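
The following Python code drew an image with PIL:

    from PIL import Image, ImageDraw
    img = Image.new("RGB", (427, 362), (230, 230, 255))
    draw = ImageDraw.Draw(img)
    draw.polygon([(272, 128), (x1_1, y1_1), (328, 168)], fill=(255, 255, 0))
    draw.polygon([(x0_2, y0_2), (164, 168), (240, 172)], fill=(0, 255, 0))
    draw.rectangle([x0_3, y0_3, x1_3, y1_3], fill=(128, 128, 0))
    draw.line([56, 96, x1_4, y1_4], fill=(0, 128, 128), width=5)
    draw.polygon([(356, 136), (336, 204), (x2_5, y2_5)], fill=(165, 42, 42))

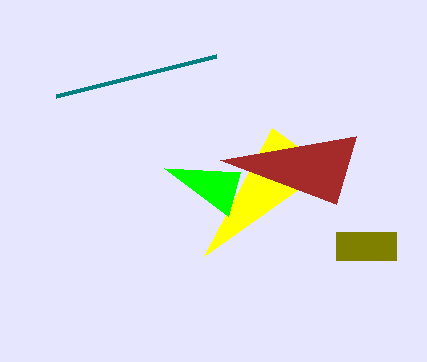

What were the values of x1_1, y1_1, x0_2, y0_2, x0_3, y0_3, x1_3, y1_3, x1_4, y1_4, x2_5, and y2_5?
x1_1 = 204; y1_1 = 256; x0_2 = 228; y0_2 = 216; x0_3 = 336; y0_3 = 232; x1_3 = 396; y1_3 = 260; x1_4 = 216; y1_4 = 56; x2_5 = 220; y2_5 = 160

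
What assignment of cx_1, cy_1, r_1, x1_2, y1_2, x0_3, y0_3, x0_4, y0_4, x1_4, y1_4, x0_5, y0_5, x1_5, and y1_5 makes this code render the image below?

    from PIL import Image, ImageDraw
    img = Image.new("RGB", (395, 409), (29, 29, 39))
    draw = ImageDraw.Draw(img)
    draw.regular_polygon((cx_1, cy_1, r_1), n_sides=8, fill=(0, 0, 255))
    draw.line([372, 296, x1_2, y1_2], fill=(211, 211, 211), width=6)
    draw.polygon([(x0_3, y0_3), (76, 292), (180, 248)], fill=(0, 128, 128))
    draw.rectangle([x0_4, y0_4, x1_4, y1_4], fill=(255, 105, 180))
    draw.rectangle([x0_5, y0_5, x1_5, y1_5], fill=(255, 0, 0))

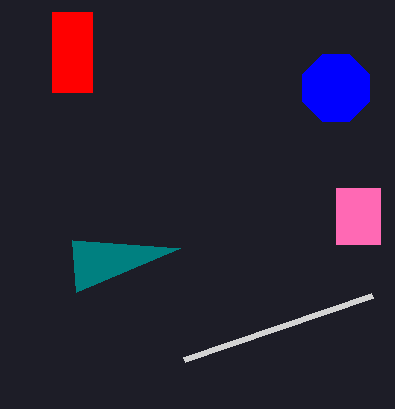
cx_1 = 336; cy_1 = 88; r_1 = 36; x1_2 = 184; y1_2 = 360; x0_3 = 72; y0_3 = 240; x0_4 = 336; y0_4 = 188; x1_4 = 380; y1_4 = 244; x0_5 = 52; y0_5 = 12; x1_5 = 92; y1_5 = 92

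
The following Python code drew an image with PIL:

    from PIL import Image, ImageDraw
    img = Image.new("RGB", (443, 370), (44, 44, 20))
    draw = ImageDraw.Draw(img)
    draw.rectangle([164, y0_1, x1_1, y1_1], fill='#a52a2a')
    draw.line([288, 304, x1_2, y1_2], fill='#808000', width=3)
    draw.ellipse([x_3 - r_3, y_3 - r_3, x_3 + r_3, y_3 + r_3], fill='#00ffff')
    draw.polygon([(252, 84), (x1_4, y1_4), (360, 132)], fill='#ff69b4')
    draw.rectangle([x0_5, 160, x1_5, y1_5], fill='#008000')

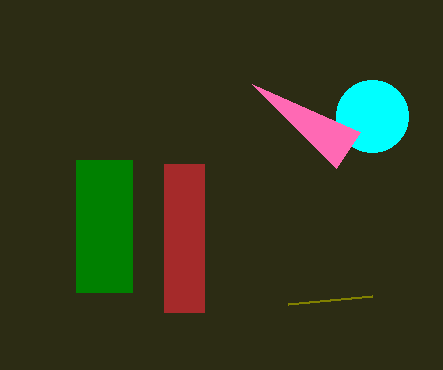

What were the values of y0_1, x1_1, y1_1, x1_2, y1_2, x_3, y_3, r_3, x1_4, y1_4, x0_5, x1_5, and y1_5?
y0_1 = 164; x1_1 = 204; y1_1 = 312; x1_2 = 372; y1_2 = 296; x_3 = 372; y_3 = 116; r_3 = 36; x1_4 = 336; y1_4 = 168; x0_5 = 76; x1_5 = 132; y1_5 = 292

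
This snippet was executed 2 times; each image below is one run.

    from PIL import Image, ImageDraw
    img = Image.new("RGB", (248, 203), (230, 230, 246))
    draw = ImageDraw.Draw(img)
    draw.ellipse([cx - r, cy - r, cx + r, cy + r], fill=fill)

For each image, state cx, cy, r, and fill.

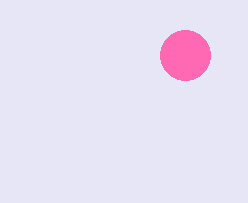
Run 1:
cx = 185; cy = 55; r = 25; fill = 'hotpink'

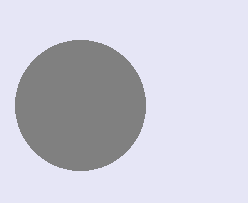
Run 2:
cx = 80
cy = 105
r = 65
fill = 'gray'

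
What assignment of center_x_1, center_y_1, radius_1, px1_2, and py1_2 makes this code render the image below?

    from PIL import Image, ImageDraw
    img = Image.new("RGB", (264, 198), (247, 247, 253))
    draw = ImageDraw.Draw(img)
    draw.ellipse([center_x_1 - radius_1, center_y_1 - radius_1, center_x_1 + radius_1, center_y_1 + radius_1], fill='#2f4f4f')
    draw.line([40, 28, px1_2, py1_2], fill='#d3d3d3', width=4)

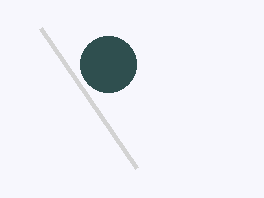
center_x_1 = 108
center_y_1 = 64
radius_1 = 28
px1_2 = 136
py1_2 = 168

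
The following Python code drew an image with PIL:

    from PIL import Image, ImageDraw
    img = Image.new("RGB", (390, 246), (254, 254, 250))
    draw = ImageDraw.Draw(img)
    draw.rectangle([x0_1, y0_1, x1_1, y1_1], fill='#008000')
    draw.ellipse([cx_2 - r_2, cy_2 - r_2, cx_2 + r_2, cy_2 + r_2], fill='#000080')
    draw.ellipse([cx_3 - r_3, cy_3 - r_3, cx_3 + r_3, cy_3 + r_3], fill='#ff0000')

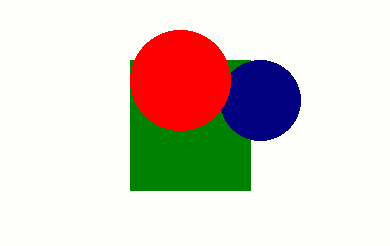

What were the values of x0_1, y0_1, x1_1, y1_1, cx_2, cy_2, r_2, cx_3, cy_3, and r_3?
x0_1 = 130; y0_1 = 60; x1_1 = 250; y1_1 = 190; cx_2 = 260; cy_2 = 100; r_2 = 40; cx_3 = 180; cy_3 = 80; r_3 = 50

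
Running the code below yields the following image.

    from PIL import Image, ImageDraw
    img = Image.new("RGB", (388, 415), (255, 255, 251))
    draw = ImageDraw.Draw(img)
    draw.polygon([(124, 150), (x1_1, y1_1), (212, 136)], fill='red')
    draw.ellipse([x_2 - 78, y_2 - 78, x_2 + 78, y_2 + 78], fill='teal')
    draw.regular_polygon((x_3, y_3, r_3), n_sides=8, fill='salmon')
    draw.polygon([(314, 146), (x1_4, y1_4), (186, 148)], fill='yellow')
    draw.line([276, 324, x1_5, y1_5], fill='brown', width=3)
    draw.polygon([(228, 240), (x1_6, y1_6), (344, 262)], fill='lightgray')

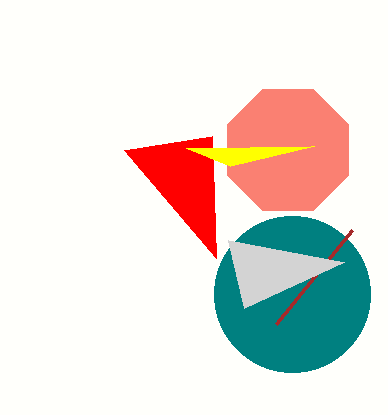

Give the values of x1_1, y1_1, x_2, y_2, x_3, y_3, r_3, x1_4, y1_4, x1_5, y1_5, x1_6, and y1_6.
x1_1 = 216; y1_1 = 258; x_2 = 292; y_2 = 294; x_3 = 288; y_3 = 150; r_3 = 66; x1_4 = 230; y1_4 = 166; x1_5 = 352; y1_5 = 230; x1_6 = 244; y1_6 = 308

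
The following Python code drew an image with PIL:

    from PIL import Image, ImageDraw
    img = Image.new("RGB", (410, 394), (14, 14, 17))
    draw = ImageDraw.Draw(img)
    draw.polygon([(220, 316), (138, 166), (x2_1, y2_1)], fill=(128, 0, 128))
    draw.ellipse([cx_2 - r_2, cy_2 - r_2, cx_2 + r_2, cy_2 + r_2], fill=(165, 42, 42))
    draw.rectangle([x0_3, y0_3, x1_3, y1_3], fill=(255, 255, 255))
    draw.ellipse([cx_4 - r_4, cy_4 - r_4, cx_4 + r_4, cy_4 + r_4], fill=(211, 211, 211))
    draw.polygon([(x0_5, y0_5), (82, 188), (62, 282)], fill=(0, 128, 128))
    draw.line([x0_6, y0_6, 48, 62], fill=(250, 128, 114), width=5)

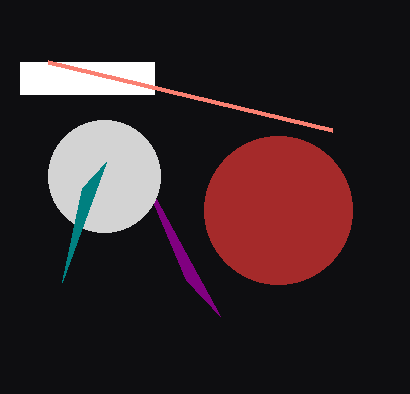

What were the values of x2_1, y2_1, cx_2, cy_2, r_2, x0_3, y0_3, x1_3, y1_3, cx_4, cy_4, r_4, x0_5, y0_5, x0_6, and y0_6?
x2_1 = 186
y2_1 = 280
cx_2 = 278
cy_2 = 210
r_2 = 74
x0_3 = 20
y0_3 = 62
x1_3 = 154
y1_3 = 94
cx_4 = 104
cy_4 = 176
r_4 = 56
x0_5 = 106
y0_5 = 162
x0_6 = 332
y0_6 = 130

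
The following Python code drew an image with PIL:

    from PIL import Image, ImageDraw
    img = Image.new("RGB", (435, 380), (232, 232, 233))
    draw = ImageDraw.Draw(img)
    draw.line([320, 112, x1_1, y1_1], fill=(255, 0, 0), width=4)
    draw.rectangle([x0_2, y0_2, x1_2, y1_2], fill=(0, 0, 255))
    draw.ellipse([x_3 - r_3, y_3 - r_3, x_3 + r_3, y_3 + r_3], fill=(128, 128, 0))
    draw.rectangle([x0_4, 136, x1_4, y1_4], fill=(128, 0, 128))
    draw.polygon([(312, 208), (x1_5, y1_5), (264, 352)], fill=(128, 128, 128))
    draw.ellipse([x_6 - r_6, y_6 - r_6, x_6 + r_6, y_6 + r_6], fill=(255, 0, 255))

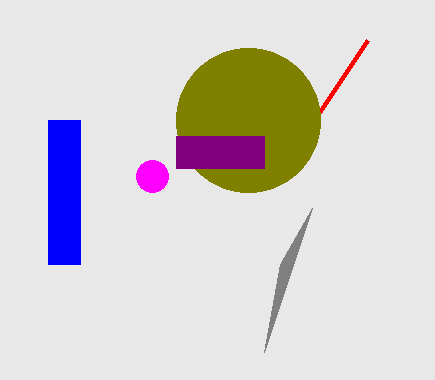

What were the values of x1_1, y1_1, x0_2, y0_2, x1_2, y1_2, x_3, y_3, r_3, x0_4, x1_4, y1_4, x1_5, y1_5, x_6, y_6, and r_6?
x1_1 = 368, y1_1 = 40, x0_2 = 48, y0_2 = 120, x1_2 = 80, y1_2 = 264, x_3 = 248, y_3 = 120, r_3 = 72, x0_4 = 176, x1_4 = 264, y1_4 = 168, x1_5 = 280, y1_5 = 264, x_6 = 152, y_6 = 176, r_6 = 16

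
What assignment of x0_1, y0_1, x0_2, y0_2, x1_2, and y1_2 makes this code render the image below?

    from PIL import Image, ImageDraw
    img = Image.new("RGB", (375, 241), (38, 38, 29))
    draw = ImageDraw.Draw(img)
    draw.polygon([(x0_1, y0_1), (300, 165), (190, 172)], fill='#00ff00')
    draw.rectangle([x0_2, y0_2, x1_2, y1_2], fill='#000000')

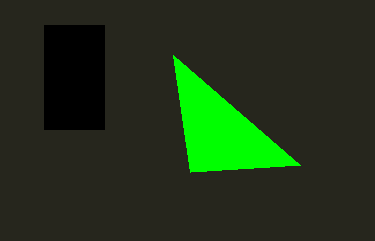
x0_1 = 173, y0_1 = 55, x0_2 = 44, y0_2 = 25, x1_2 = 104, y1_2 = 129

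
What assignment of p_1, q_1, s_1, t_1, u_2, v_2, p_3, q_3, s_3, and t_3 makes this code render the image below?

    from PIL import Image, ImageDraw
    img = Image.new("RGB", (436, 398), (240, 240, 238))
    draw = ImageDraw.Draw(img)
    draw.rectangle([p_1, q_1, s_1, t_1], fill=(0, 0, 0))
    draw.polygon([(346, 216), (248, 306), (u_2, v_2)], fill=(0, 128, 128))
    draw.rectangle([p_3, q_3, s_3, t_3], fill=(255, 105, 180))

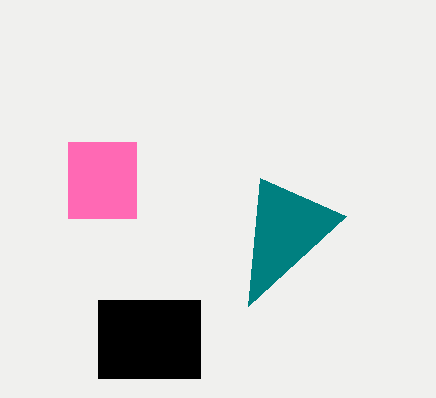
p_1 = 98, q_1 = 300, s_1 = 200, t_1 = 378, u_2 = 260, v_2 = 178, p_3 = 68, q_3 = 142, s_3 = 136, t_3 = 218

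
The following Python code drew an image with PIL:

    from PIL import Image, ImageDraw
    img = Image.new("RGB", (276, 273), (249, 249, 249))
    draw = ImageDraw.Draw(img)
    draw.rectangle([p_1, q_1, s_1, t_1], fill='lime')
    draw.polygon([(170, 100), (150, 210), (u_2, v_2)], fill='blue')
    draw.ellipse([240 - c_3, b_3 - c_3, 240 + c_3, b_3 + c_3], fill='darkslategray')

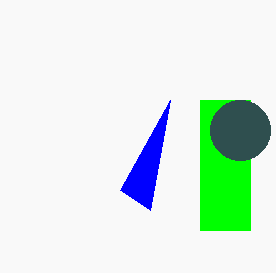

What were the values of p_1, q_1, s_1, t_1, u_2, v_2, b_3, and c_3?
p_1 = 200
q_1 = 100
s_1 = 250
t_1 = 230
u_2 = 120
v_2 = 190
b_3 = 130
c_3 = 30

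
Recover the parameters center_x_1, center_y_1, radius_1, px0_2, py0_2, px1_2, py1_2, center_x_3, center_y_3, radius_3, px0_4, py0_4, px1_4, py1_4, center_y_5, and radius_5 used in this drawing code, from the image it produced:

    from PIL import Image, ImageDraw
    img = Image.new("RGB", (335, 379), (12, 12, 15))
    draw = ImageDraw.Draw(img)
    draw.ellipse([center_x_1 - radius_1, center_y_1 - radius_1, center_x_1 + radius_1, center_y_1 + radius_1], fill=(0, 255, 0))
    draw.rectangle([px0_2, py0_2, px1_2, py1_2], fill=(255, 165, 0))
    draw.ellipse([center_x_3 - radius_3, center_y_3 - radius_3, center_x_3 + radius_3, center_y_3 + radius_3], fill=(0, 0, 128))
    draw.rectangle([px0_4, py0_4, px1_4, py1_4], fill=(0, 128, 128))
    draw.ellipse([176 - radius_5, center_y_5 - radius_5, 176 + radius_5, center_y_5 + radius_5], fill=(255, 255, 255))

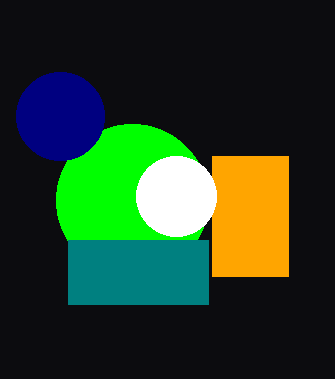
center_x_1 = 132; center_y_1 = 200; radius_1 = 76; px0_2 = 212; py0_2 = 156; px1_2 = 288; py1_2 = 276; center_x_3 = 60; center_y_3 = 116; radius_3 = 44; px0_4 = 68; py0_4 = 240; px1_4 = 208; py1_4 = 304; center_y_5 = 196; radius_5 = 40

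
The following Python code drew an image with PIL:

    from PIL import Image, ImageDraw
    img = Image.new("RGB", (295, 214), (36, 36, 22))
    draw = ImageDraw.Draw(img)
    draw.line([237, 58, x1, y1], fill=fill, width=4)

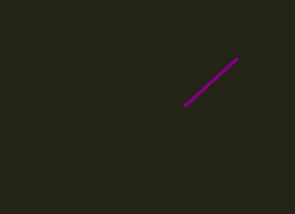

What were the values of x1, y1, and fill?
x1 = 184
y1 = 106
fill = 'purple'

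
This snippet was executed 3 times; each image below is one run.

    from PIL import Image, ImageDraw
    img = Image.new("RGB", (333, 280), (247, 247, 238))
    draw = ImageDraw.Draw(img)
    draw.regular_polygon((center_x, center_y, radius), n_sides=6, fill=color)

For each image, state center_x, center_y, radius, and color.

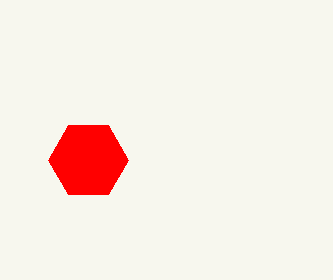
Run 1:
center_x = 88
center_y = 160
radius = 40
color = 'red'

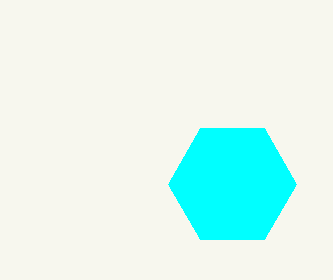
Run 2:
center_x = 232
center_y = 184
radius = 64
color = 'cyan'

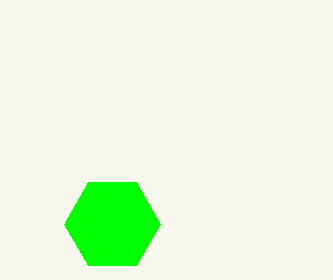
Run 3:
center_x = 112; center_y = 224; radius = 48; color = 'lime'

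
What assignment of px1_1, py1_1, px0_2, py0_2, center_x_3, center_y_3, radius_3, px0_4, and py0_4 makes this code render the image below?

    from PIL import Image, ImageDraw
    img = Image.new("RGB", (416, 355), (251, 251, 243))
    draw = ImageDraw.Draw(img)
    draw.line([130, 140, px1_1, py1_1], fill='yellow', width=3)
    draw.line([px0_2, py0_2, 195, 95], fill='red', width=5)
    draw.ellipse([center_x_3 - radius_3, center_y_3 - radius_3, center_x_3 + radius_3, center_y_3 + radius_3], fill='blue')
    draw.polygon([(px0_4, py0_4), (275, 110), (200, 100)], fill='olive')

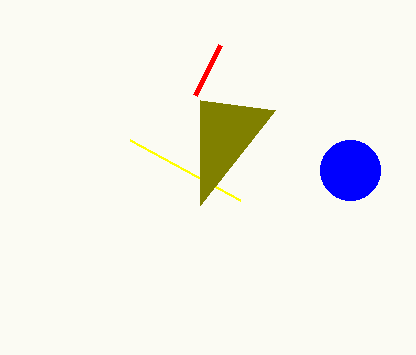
px1_1 = 240, py1_1 = 200, px0_2 = 220, py0_2 = 45, center_x_3 = 350, center_y_3 = 170, radius_3 = 30, px0_4 = 200, py0_4 = 205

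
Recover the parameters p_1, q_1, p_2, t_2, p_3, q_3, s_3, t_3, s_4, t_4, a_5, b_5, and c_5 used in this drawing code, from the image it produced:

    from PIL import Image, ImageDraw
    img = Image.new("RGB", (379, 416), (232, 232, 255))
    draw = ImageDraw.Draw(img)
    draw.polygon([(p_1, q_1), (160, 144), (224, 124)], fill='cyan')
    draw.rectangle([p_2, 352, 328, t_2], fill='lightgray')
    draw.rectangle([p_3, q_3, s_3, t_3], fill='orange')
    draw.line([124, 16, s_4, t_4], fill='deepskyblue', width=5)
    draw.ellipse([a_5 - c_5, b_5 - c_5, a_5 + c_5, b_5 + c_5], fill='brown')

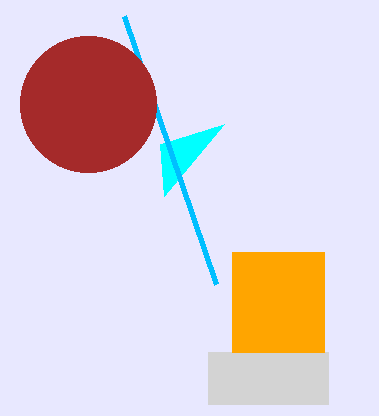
p_1 = 164
q_1 = 196
p_2 = 208
t_2 = 404
p_3 = 232
q_3 = 252
s_3 = 324
t_3 = 352
s_4 = 216
t_4 = 284
a_5 = 88
b_5 = 104
c_5 = 68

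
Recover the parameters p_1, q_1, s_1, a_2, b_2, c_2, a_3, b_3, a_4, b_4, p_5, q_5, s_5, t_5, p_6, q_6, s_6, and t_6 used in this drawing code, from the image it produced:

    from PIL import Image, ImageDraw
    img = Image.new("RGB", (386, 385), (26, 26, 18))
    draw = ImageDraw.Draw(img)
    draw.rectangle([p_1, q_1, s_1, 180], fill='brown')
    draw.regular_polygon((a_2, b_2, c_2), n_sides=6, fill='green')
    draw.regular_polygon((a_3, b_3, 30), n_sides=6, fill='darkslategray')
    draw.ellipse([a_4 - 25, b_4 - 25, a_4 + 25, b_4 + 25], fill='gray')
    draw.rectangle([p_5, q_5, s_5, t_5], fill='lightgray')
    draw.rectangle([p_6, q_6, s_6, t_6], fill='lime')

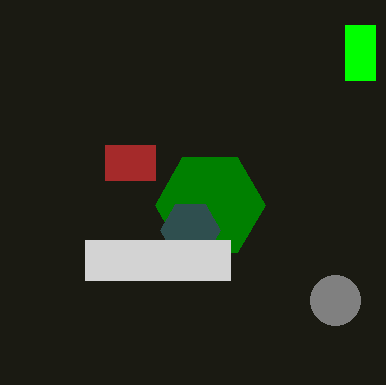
p_1 = 105
q_1 = 145
s_1 = 155
a_2 = 210
b_2 = 205
c_2 = 55
a_3 = 190
b_3 = 230
a_4 = 335
b_4 = 300
p_5 = 85
q_5 = 240
s_5 = 230
t_5 = 280
p_6 = 345
q_6 = 25
s_6 = 375
t_6 = 80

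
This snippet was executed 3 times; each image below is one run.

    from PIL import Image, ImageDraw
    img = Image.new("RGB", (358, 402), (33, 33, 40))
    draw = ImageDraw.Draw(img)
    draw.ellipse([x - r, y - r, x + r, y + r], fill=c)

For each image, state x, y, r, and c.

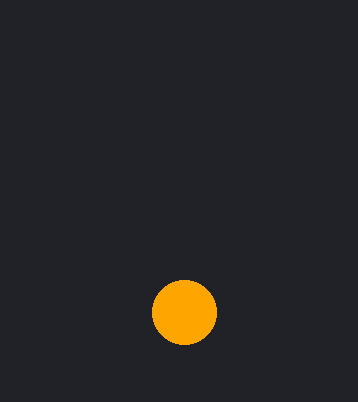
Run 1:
x = 184; y = 312; r = 32; c = 'orange'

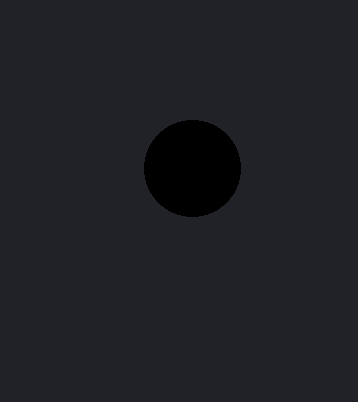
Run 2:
x = 192; y = 168; r = 48; c = 'black'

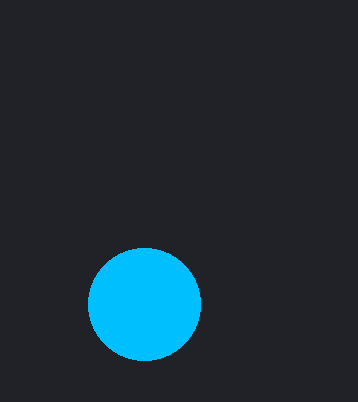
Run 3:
x = 144, y = 304, r = 56, c = 'deepskyblue'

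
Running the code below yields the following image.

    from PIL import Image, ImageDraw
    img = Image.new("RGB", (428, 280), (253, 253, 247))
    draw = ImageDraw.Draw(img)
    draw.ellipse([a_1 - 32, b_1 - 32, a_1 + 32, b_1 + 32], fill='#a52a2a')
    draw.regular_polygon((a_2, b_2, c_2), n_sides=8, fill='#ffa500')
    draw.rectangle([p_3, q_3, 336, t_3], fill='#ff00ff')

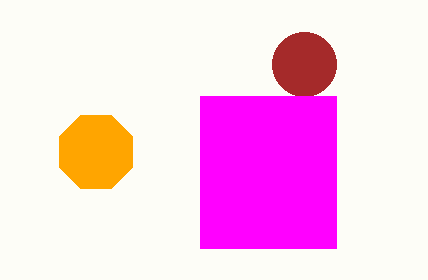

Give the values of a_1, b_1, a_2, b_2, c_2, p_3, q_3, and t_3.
a_1 = 304
b_1 = 64
a_2 = 96
b_2 = 152
c_2 = 40
p_3 = 200
q_3 = 96
t_3 = 248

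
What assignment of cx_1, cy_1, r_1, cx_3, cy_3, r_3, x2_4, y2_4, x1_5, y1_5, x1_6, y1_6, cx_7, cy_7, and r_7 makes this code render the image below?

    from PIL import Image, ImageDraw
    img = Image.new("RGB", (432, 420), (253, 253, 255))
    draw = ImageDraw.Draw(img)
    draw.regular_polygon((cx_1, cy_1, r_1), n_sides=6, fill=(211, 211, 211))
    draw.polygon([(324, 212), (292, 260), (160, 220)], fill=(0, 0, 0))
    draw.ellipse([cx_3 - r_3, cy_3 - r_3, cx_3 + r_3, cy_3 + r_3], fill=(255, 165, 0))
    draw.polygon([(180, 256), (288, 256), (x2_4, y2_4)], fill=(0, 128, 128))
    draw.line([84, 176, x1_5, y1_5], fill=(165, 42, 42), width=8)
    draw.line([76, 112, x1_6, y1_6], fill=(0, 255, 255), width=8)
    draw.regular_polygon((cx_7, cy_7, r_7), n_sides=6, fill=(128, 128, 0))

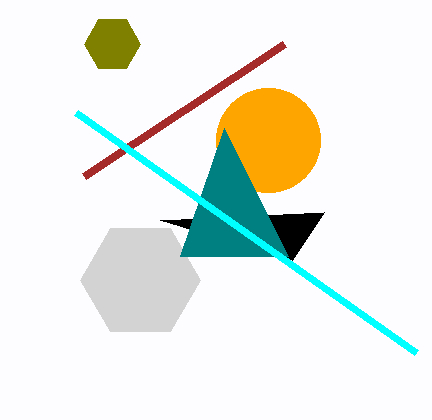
cx_1 = 140; cy_1 = 280; r_1 = 60; cx_3 = 268; cy_3 = 140; r_3 = 52; x2_4 = 224; y2_4 = 128; x1_5 = 284; y1_5 = 44; x1_6 = 416; y1_6 = 352; cx_7 = 112; cy_7 = 44; r_7 = 28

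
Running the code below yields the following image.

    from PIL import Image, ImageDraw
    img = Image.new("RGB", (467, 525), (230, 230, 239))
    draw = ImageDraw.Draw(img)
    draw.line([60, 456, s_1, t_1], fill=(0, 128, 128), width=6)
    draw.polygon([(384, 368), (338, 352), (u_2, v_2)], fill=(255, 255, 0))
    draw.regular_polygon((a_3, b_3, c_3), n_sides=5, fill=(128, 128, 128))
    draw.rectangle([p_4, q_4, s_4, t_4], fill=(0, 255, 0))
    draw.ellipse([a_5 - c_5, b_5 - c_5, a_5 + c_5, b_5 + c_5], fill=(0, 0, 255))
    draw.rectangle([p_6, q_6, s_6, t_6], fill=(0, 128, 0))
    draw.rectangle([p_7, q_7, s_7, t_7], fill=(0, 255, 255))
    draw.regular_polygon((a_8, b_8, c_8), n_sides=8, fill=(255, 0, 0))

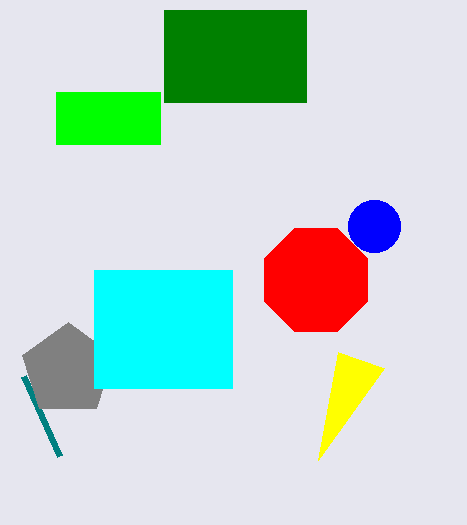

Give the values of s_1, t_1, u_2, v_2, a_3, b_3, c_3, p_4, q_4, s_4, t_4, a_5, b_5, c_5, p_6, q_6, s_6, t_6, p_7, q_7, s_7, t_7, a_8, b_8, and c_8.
s_1 = 24
t_1 = 376
u_2 = 318
v_2 = 460
a_3 = 68
b_3 = 370
c_3 = 48
p_4 = 56
q_4 = 92
s_4 = 160
t_4 = 144
a_5 = 374
b_5 = 226
c_5 = 26
p_6 = 164
q_6 = 10
s_6 = 306
t_6 = 102
p_7 = 94
q_7 = 270
s_7 = 232
t_7 = 388
a_8 = 316
b_8 = 280
c_8 = 56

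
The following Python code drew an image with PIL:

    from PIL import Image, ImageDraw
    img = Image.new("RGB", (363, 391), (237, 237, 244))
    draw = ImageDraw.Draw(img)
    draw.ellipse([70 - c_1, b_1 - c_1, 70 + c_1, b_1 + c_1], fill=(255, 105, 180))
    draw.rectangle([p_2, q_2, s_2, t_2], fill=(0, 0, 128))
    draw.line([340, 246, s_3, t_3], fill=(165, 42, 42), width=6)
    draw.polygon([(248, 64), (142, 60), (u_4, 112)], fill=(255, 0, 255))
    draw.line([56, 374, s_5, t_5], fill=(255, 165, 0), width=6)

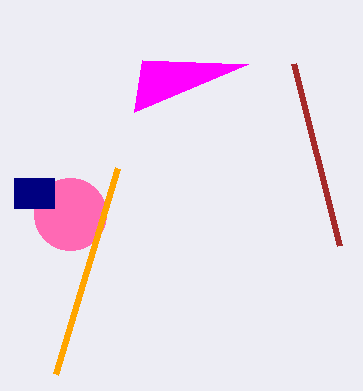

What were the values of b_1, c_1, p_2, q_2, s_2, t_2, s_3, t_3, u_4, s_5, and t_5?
b_1 = 214
c_1 = 36
p_2 = 14
q_2 = 178
s_2 = 54
t_2 = 208
s_3 = 294
t_3 = 64
u_4 = 134
s_5 = 118
t_5 = 168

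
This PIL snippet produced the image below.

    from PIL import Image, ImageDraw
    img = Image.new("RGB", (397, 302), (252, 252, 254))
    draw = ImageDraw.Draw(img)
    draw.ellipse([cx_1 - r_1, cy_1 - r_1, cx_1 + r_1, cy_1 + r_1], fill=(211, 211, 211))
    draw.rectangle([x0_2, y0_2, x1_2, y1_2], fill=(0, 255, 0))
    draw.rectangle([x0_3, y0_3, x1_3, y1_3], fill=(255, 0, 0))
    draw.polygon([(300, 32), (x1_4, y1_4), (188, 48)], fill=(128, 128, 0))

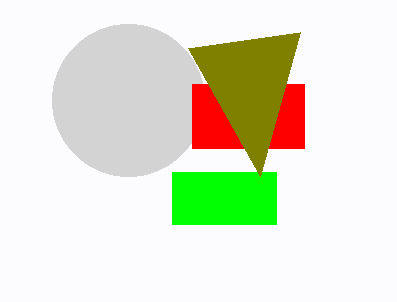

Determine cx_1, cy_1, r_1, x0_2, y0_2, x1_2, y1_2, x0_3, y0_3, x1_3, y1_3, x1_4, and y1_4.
cx_1 = 128; cy_1 = 100; r_1 = 76; x0_2 = 172; y0_2 = 172; x1_2 = 276; y1_2 = 224; x0_3 = 192; y0_3 = 84; x1_3 = 304; y1_3 = 148; x1_4 = 260; y1_4 = 176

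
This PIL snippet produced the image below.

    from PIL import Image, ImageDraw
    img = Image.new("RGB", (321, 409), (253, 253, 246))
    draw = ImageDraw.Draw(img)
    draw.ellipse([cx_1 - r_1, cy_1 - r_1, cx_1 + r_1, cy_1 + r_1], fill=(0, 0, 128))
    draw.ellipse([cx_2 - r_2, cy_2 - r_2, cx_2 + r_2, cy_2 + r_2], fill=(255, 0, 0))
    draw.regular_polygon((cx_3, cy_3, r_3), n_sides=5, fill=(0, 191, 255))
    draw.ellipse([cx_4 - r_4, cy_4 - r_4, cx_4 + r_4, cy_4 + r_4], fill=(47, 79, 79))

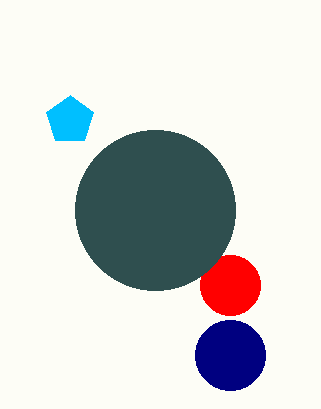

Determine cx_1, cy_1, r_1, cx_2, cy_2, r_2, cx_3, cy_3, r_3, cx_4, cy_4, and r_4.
cx_1 = 230; cy_1 = 355; r_1 = 35; cx_2 = 230; cy_2 = 285; r_2 = 30; cx_3 = 70; cy_3 = 120; r_3 = 25; cx_4 = 155; cy_4 = 210; r_4 = 80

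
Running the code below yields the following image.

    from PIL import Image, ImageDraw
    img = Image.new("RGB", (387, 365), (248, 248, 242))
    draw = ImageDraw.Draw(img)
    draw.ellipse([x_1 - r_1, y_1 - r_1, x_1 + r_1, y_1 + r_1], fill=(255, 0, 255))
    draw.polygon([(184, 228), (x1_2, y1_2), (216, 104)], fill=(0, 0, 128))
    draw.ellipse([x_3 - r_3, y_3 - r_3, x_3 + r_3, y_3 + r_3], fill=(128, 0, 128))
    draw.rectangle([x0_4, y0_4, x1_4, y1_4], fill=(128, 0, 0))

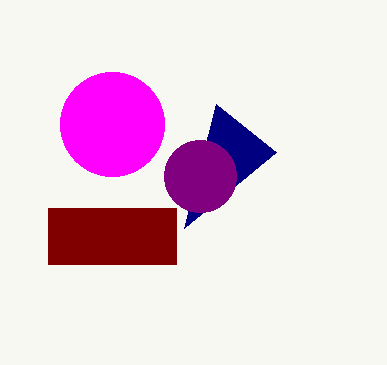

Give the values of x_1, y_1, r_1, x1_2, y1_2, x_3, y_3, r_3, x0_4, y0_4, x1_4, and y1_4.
x_1 = 112, y_1 = 124, r_1 = 52, x1_2 = 276, y1_2 = 152, x_3 = 200, y_3 = 176, r_3 = 36, x0_4 = 48, y0_4 = 208, x1_4 = 176, y1_4 = 264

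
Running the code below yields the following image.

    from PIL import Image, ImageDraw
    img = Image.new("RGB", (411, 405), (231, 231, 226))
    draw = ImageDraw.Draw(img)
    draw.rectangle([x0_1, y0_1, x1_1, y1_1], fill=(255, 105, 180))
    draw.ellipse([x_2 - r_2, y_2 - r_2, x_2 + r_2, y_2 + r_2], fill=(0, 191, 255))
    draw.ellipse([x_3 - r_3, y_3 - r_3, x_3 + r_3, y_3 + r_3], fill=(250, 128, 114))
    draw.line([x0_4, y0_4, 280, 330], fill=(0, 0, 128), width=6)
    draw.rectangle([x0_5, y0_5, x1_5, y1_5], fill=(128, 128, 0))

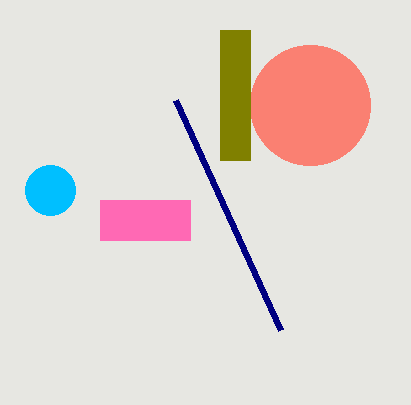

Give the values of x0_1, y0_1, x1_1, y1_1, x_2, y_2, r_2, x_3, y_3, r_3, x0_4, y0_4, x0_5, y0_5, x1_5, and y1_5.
x0_1 = 100; y0_1 = 200; x1_1 = 190; y1_1 = 240; x_2 = 50; y_2 = 190; r_2 = 25; x_3 = 310; y_3 = 105; r_3 = 60; x0_4 = 175; y0_4 = 100; x0_5 = 220; y0_5 = 30; x1_5 = 250; y1_5 = 160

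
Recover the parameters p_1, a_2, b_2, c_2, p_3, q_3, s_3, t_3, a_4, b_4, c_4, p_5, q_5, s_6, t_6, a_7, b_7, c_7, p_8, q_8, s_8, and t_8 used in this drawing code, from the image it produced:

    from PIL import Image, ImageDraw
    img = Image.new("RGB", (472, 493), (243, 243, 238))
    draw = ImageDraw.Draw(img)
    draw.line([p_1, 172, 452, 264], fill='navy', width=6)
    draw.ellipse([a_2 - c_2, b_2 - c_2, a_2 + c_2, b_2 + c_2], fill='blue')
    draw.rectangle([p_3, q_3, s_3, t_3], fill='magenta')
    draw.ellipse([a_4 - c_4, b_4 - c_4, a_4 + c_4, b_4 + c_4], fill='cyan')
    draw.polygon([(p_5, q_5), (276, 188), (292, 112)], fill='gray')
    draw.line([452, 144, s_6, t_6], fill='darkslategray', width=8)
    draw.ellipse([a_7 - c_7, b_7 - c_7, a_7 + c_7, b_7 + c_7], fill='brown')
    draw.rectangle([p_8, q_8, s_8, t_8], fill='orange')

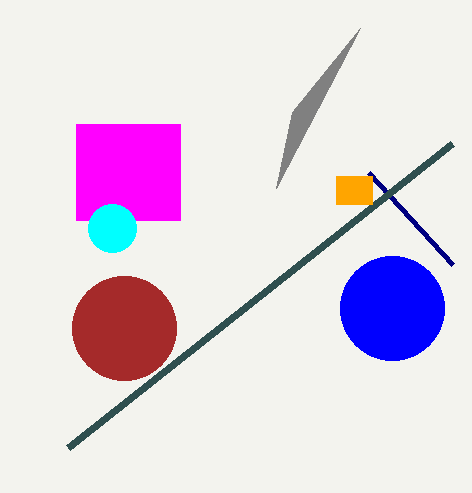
p_1 = 368, a_2 = 392, b_2 = 308, c_2 = 52, p_3 = 76, q_3 = 124, s_3 = 180, t_3 = 220, a_4 = 112, b_4 = 228, c_4 = 24, p_5 = 360, q_5 = 28, s_6 = 68, t_6 = 448, a_7 = 124, b_7 = 328, c_7 = 52, p_8 = 336, q_8 = 176, s_8 = 372, t_8 = 204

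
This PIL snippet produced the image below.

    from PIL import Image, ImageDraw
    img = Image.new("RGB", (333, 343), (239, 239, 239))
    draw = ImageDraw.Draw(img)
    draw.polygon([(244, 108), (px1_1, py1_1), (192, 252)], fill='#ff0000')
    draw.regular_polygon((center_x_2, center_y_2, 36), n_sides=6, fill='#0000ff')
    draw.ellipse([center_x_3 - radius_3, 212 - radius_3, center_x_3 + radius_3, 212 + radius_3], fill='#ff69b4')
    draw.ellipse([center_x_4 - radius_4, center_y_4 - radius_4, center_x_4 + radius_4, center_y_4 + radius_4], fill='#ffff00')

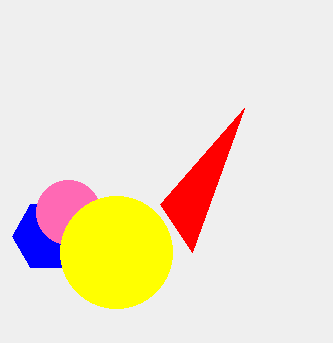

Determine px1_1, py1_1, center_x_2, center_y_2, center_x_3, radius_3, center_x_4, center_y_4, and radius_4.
px1_1 = 160, py1_1 = 204, center_x_2 = 48, center_y_2 = 236, center_x_3 = 68, radius_3 = 32, center_x_4 = 116, center_y_4 = 252, radius_4 = 56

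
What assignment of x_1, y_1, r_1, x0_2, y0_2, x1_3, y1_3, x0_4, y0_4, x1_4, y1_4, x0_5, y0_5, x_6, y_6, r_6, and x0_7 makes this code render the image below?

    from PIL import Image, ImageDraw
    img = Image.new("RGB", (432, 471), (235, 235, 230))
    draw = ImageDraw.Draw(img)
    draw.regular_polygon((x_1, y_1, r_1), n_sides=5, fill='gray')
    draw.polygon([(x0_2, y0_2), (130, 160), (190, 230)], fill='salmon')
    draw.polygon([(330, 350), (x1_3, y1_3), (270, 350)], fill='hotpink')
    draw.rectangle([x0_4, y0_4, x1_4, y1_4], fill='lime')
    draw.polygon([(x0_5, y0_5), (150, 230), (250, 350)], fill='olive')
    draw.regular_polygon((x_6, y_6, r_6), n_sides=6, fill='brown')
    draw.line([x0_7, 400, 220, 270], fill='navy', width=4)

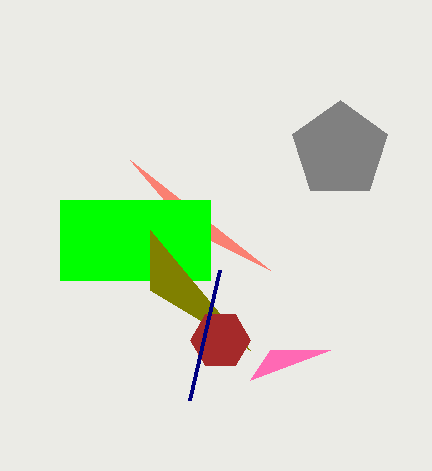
x_1 = 340; y_1 = 150; r_1 = 50; x0_2 = 270; y0_2 = 270; x1_3 = 250; y1_3 = 380; x0_4 = 60; y0_4 = 200; x1_4 = 210; y1_4 = 280; x0_5 = 150; y0_5 = 290; x_6 = 220; y_6 = 340; r_6 = 30; x0_7 = 190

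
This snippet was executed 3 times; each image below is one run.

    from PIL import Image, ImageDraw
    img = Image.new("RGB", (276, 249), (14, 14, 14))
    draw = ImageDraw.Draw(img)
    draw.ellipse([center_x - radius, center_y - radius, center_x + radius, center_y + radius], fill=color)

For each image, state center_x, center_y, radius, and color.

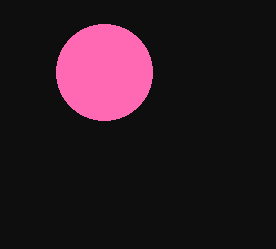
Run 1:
center_x = 104; center_y = 72; radius = 48; color = 'hotpink'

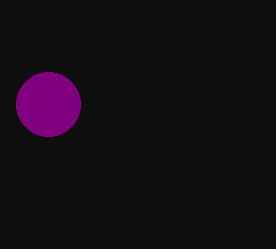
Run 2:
center_x = 48; center_y = 104; radius = 32; color = 'purple'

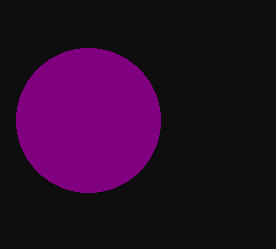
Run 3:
center_x = 88, center_y = 120, radius = 72, color = 'purple'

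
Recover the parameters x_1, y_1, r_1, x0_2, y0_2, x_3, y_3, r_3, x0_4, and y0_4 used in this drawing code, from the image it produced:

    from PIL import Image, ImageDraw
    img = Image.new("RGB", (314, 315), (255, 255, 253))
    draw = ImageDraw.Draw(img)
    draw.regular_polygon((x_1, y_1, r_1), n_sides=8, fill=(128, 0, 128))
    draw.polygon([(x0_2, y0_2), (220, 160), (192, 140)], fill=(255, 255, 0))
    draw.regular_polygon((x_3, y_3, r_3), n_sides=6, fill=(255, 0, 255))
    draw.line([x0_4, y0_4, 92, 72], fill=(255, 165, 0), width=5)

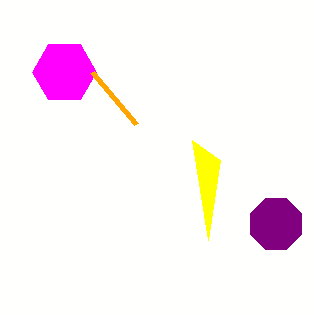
x_1 = 276; y_1 = 224; r_1 = 28; x0_2 = 208; y0_2 = 240; x_3 = 64; y_3 = 72; r_3 = 32; x0_4 = 136; y0_4 = 124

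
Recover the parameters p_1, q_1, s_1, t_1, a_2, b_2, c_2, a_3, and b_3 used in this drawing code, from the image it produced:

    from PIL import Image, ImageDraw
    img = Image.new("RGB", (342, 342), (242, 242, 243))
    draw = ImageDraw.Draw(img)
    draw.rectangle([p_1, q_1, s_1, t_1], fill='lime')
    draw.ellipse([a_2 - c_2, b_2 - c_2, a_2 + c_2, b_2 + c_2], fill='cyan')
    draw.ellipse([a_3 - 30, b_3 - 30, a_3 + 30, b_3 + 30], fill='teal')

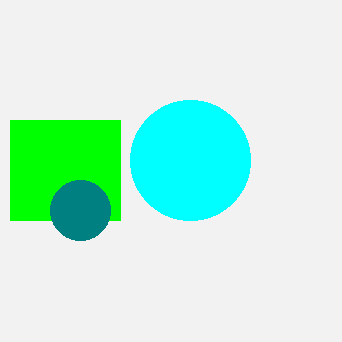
p_1 = 10
q_1 = 120
s_1 = 120
t_1 = 220
a_2 = 190
b_2 = 160
c_2 = 60
a_3 = 80
b_3 = 210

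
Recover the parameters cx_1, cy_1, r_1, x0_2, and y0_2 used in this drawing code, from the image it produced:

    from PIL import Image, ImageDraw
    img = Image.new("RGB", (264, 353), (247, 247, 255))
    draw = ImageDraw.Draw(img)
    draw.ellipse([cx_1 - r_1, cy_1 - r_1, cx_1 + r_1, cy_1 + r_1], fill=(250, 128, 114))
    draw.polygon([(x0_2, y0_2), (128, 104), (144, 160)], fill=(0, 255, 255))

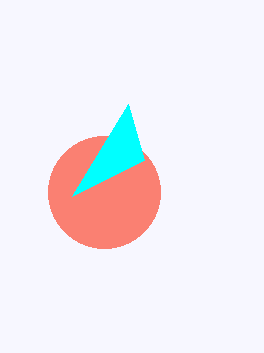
cx_1 = 104
cy_1 = 192
r_1 = 56
x0_2 = 72
y0_2 = 196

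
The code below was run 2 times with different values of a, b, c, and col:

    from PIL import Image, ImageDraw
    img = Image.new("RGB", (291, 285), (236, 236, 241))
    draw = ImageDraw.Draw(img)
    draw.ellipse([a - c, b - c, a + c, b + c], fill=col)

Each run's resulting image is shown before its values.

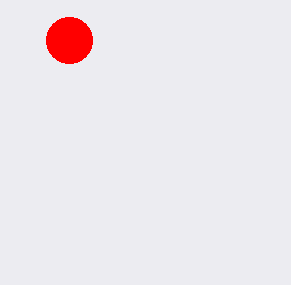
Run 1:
a = 69; b = 40; c = 23; col = 'red'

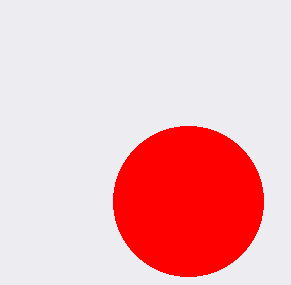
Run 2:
a = 188
b = 201
c = 75
col = 'red'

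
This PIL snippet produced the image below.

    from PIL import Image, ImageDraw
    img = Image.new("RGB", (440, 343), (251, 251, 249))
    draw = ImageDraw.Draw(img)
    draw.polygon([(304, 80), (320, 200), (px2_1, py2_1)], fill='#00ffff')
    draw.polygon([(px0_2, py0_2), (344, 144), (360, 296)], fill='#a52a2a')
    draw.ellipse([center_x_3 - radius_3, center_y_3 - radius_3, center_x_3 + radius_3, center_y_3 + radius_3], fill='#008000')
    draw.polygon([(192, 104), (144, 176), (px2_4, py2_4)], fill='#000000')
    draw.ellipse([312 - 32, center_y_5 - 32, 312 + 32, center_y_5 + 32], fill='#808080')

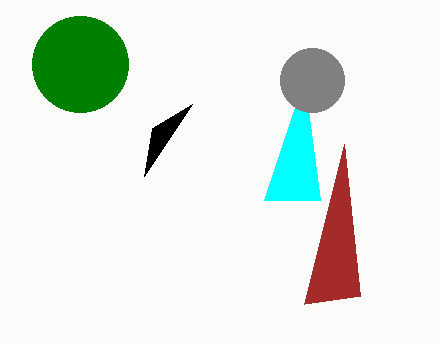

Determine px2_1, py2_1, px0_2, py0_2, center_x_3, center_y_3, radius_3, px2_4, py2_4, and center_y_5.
px2_1 = 264
py2_1 = 200
px0_2 = 304
py0_2 = 304
center_x_3 = 80
center_y_3 = 64
radius_3 = 48
px2_4 = 152
py2_4 = 128
center_y_5 = 80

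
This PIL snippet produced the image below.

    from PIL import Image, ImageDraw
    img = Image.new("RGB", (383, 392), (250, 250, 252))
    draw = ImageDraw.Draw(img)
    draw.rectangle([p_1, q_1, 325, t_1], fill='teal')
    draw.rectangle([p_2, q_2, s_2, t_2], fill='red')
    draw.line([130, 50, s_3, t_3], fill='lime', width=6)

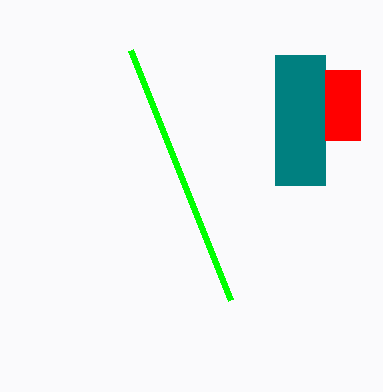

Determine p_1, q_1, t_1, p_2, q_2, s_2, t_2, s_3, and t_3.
p_1 = 275; q_1 = 55; t_1 = 185; p_2 = 325; q_2 = 70; s_2 = 360; t_2 = 140; s_3 = 230; t_3 = 300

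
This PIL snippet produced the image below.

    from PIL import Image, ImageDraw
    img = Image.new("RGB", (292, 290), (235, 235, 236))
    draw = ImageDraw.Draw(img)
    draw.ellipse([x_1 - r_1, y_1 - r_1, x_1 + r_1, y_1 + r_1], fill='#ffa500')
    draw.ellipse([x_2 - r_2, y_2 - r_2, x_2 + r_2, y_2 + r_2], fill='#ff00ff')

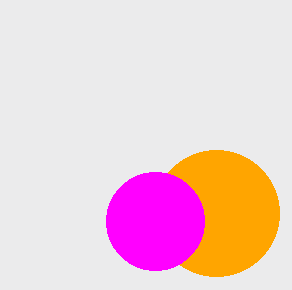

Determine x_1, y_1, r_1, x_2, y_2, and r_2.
x_1 = 216, y_1 = 213, r_1 = 63, x_2 = 155, y_2 = 221, r_2 = 49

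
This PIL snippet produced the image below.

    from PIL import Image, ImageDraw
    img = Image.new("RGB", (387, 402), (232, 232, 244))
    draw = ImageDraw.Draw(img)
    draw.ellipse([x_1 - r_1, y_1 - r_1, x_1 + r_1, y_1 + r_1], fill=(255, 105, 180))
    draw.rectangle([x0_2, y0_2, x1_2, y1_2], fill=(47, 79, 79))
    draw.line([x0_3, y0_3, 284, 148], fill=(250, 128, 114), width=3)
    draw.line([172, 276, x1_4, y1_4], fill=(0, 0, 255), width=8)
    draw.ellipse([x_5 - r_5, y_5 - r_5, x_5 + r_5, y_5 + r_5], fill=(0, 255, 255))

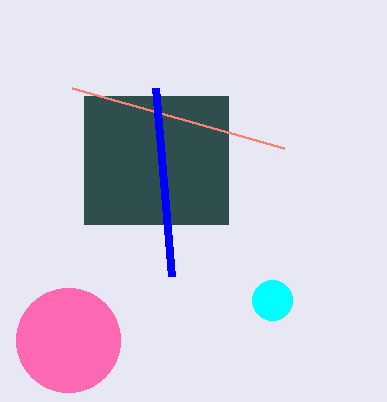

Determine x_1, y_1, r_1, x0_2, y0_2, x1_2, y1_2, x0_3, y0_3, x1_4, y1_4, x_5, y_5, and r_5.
x_1 = 68
y_1 = 340
r_1 = 52
x0_2 = 84
y0_2 = 96
x1_2 = 228
y1_2 = 224
x0_3 = 72
y0_3 = 88
x1_4 = 156
y1_4 = 88
x_5 = 272
y_5 = 300
r_5 = 20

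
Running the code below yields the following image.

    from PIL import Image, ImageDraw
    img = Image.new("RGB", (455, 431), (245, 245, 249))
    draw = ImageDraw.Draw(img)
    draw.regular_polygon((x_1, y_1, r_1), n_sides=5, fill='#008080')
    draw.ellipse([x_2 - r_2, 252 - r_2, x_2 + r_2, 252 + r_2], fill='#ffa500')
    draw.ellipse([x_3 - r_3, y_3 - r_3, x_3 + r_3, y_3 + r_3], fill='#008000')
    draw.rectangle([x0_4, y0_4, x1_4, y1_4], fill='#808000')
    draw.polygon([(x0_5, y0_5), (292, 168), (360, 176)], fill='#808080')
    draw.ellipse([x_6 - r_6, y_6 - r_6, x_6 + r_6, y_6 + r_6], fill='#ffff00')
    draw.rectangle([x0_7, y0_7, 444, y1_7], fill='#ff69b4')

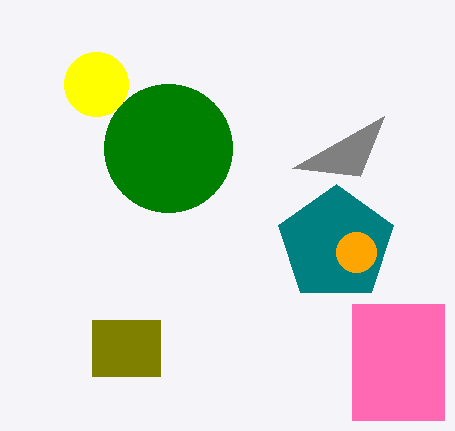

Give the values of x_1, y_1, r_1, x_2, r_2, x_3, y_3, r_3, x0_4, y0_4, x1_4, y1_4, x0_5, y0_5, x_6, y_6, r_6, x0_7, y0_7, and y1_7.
x_1 = 336
y_1 = 244
r_1 = 60
x_2 = 356
r_2 = 20
x_3 = 168
y_3 = 148
r_3 = 64
x0_4 = 92
y0_4 = 320
x1_4 = 160
y1_4 = 376
x0_5 = 384
y0_5 = 116
x_6 = 96
y_6 = 84
r_6 = 32
x0_7 = 352
y0_7 = 304
y1_7 = 420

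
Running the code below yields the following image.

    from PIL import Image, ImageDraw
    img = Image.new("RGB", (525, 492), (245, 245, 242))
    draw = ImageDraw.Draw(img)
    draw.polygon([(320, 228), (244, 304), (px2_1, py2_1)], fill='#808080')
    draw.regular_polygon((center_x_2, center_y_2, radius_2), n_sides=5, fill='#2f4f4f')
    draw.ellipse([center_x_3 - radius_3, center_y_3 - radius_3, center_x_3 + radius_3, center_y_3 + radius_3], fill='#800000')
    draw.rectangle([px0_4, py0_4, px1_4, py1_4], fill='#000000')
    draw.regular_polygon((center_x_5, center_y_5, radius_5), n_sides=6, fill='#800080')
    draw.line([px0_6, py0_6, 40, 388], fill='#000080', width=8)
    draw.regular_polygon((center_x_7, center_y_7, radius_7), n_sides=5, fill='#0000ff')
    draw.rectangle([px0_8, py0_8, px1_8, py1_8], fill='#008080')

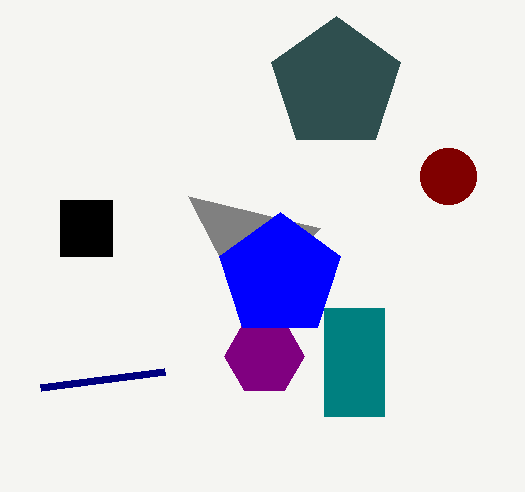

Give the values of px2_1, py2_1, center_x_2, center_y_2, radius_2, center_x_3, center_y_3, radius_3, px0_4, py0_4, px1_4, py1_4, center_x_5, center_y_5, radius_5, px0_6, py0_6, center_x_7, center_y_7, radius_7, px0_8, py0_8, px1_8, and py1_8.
px2_1 = 188; py2_1 = 196; center_x_2 = 336; center_y_2 = 84; radius_2 = 68; center_x_3 = 448; center_y_3 = 176; radius_3 = 28; px0_4 = 60; py0_4 = 200; px1_4 = 112; py1_4 = 256; center_x_5 = 264; center_y_5 = 356; radius_5 = 40; px0_6 = 164; py0_6 = 372; center_x_7 = 280; center_y_7 = 276; radius_7 = 64; px0_8 = 324; py0_8 = 308; px1_8 = 384; py1_8 = 416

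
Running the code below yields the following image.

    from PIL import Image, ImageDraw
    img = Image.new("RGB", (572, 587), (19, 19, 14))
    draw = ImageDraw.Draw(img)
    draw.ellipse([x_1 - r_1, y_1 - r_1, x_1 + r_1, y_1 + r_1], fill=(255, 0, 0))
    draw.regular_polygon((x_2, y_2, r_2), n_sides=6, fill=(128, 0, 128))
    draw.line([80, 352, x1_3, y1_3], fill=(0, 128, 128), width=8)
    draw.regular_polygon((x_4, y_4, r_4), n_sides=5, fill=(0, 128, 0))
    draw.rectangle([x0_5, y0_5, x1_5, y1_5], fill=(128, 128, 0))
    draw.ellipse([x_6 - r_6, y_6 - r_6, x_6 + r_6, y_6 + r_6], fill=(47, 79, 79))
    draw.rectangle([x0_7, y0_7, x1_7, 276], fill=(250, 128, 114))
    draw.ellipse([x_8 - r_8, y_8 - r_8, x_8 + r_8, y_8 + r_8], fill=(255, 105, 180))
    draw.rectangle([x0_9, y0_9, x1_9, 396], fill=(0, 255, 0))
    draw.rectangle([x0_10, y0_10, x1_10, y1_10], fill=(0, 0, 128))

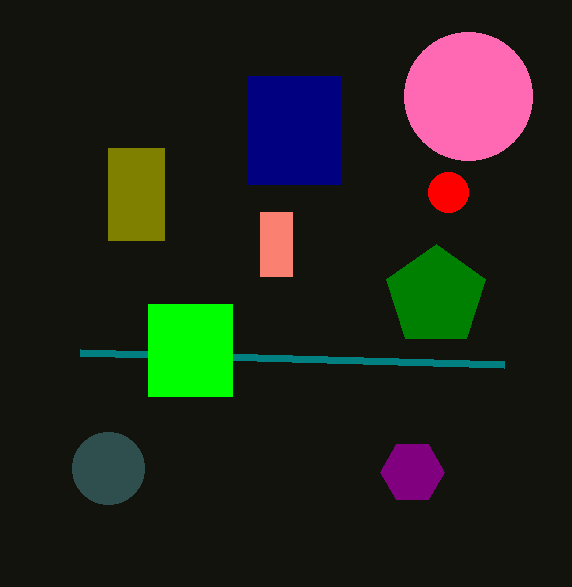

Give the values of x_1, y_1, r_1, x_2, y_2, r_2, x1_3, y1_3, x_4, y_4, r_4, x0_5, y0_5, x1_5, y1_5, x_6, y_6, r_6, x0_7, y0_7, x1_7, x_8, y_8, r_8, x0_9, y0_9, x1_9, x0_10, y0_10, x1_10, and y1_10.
x_1 = 448
y_1 = 192
r_1 = 20
x_2 = 412
y_2 = 472
r_2 = 32
x1_3 = 504
y1_3 = 364
x_4 = 436
y_4 = 296
r_4 = 52
x0_5 = 108
y0_5 = 148
x1_5 = 164
y1_5 = 240
x_6 = 108
y_6 = 468
r_6 = 36
x0_7 = 260
y0_7 = 212
x1_7 = 292
x_8 = 468
y_8 = 96
r_8 = 64
x0_9 = 148
y0_9 = 304
x1_9 = 232
x0_10 = 248
y0_10 = 76
x1_10 = 340
y1_10 = 184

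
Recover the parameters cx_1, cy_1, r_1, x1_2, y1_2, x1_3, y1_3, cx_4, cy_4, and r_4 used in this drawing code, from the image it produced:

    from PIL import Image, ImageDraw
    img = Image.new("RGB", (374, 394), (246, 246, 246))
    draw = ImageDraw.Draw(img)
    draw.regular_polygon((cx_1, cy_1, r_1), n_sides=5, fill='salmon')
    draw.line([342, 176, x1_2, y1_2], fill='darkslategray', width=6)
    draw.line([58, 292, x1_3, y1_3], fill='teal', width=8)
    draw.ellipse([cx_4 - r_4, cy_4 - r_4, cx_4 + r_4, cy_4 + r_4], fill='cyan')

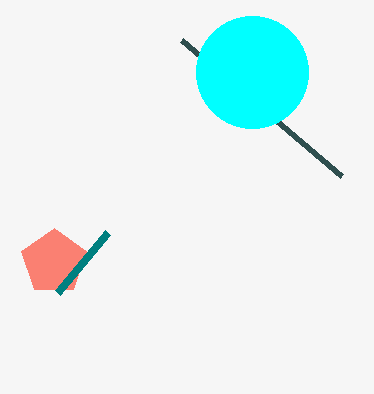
cx_1 = 54; cy_1 = 262; r_1 = 34; x1_2 = 182; y1_2 = 40; x1_3 = 108; y1_3 = 232; cx_4 = 252; cy_4 = 72; r_4 = 56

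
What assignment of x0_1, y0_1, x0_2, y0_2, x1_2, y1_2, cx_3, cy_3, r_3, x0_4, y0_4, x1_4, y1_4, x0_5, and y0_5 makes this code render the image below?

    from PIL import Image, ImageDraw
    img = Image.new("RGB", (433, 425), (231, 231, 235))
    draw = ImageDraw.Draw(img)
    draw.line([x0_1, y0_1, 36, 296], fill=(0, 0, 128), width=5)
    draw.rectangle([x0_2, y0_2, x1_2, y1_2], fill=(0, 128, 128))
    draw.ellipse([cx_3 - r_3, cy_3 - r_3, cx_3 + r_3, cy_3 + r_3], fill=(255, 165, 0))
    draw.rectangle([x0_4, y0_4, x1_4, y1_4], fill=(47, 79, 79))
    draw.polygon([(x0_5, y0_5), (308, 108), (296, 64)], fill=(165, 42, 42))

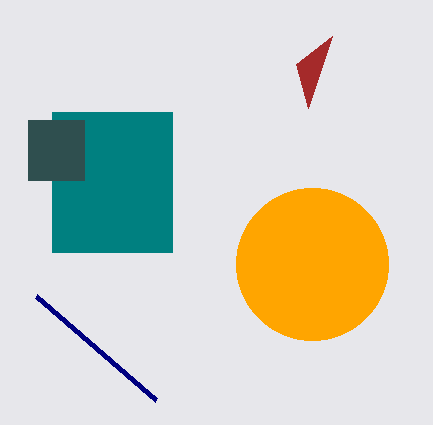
x0_1 = 156, y0_1 = 400, x0_2 = 52, y0_2 = 112, x1_2 = 172, y1_2 = 252, cx_3 = 312, cy_3 = 264, r_3 = 76, x0_4 = 28, y0_4 = 120, x1_4 = 84, y1_4 = 180, x0_5 = 332, y0_5 = 36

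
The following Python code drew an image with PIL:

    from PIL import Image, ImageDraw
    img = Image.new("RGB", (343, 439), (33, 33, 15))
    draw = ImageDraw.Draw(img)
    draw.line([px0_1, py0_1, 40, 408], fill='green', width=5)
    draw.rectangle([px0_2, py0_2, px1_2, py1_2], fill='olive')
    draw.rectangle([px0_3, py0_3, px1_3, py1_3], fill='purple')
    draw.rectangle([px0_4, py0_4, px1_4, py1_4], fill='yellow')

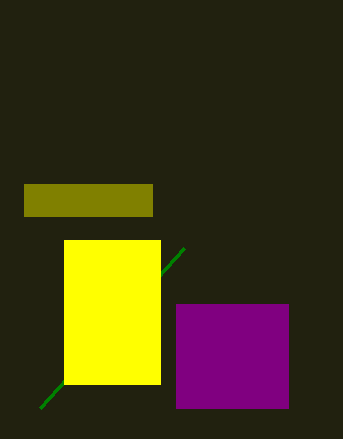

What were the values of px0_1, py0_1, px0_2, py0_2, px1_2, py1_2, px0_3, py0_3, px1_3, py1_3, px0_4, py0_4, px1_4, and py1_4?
px0_1 = 184, py0_1 = 248, px0_2 = 24, py0_2 = 184, px1_2 = 152, py1_2 = 216, px0_3 = 176, py0_3 = 304, px1_3 = 288, py1_3 = 408, px0_4 = 64, py0_4 = 240, px1_4 = 160, py1_4 = 384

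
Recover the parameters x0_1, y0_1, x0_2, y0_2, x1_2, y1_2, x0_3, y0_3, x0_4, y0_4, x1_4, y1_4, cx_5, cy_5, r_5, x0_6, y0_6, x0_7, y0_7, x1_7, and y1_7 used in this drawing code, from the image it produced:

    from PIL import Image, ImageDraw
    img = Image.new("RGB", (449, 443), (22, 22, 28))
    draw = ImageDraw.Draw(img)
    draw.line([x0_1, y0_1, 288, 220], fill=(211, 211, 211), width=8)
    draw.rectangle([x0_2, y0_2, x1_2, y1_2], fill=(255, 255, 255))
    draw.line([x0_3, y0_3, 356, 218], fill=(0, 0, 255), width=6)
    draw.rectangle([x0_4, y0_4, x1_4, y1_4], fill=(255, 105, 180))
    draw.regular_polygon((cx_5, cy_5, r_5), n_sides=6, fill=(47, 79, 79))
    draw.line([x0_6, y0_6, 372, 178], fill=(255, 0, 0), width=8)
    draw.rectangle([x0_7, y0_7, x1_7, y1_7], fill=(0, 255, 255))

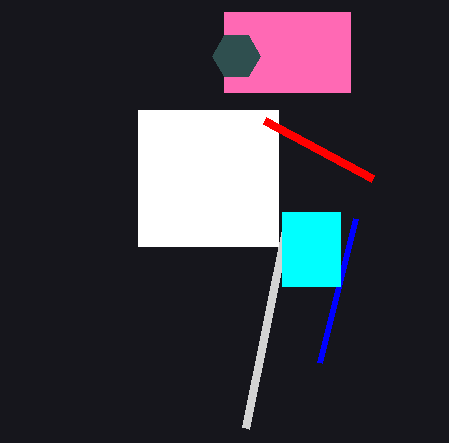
x0_1 = 246
y0_1 = 428
x0_2 = 138
y0_2 = 110
x1_2 = 278
y1_2 = 246
x0_3 = 320
y0_3 = 362
x0_4 = 224
y0_4 = 12
x1_4 = 350
y1_4 = 92
cx_5 = 236
cy_5 = 56
r_5 = 24
x0_6 = 264
y0_6 = 120
x0_7 = 282
y0_7 = 212
x1_7 = 340
y1_7 = 286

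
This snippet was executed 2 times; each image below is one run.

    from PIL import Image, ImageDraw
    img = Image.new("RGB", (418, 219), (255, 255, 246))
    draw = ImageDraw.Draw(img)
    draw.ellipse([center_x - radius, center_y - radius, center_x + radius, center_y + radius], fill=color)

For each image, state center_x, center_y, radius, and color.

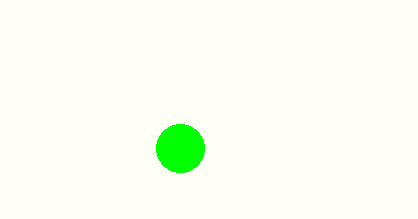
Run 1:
center_x = 180; center_y = 148; radius = 24; color = 'lime'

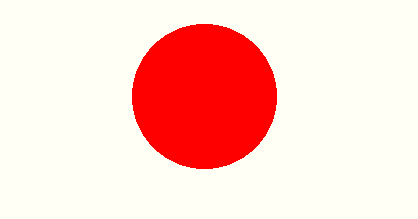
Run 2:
center_x = 204; center_y = 96; radius = 72; color = 'red'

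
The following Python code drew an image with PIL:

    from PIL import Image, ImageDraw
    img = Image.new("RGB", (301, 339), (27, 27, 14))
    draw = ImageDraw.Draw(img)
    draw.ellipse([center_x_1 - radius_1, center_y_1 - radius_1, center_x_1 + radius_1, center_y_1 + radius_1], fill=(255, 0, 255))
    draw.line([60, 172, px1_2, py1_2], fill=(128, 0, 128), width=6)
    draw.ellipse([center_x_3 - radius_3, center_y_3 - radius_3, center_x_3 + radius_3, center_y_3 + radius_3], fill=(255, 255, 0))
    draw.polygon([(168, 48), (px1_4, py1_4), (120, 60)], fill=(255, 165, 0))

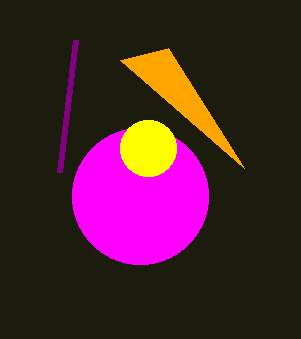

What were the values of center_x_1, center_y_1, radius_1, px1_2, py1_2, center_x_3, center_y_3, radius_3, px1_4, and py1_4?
center_x_1 = 140, center_y_1 = 196, radius_1 = 68, px1_2 = 76, py1_2 = 40, center_x_3 = 148, center_y_3 = 148, radius_3 = 28, px1_4 = 244, py1_4 = 168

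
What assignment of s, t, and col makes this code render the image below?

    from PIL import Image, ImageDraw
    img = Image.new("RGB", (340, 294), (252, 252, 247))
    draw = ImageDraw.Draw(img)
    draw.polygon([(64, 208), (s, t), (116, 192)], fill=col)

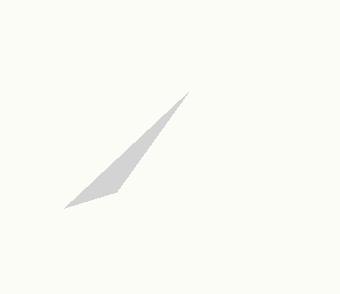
s = 188; t = 92; col = 'lightgray'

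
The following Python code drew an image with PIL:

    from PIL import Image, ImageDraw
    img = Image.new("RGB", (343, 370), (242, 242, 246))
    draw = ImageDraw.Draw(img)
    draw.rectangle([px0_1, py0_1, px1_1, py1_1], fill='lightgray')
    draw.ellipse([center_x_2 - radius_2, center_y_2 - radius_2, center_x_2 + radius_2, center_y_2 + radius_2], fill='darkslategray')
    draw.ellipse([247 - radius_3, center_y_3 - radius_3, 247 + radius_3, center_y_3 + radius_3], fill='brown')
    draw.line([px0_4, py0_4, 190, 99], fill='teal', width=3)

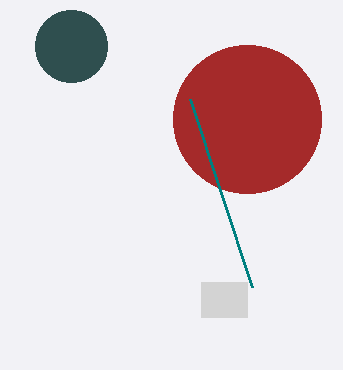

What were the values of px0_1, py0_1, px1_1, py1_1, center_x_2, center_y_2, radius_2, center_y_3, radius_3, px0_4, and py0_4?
px0_1 = 201
py0_1 = 282
px1_1 = 247
py1_1 = 317
center_x_2 = 71
center_y_2 = 46
radius_2 = 36
center_y_3 = 119
radius_3 = 74
px0_4 = 252
py0_4 = 287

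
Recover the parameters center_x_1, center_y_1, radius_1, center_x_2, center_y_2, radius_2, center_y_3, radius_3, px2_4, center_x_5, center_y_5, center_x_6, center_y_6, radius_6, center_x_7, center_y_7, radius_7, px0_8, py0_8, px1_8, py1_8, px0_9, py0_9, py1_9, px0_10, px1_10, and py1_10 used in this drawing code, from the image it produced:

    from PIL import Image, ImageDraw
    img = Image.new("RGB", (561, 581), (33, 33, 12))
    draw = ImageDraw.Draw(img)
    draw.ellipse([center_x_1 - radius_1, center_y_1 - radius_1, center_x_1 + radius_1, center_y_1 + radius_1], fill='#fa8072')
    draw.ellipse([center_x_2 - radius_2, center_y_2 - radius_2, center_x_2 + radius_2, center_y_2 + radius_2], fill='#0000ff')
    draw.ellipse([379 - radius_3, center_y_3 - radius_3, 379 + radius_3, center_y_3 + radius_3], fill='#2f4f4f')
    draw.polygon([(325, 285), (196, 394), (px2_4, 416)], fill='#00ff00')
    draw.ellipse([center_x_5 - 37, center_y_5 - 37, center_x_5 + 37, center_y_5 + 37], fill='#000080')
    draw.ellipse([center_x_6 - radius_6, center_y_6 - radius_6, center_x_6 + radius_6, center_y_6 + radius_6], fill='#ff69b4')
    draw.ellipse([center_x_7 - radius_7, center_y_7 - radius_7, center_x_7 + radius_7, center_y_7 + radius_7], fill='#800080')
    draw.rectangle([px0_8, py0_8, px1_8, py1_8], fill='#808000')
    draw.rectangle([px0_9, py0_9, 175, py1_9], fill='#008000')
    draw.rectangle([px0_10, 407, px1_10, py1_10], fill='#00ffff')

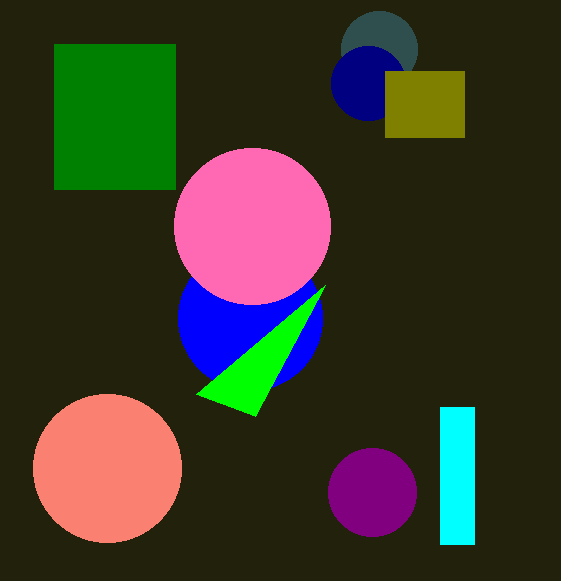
center_x_1 = 107, center_y_1 = 468, radius_1 = 74, center_x_2 = 250, center_y_2 = 318, radius_2 = 72, center_y_3 = 49, radius_3 = 38, px2_4 = 255, center_x_5 = 368, center_y_5 = 83, center_x_6 = 252, center_y_6 = 226, radius_6 = 78, center_x_7 = 372, center_y_7 = 492, radius_7 = 44, px0_8 = 385, py0_8 = 71, px1_8 = 464, py1_8 = 137, px0_9 = 54, py0_9 = 44, py1_9 = 189, px0_10 = 440, px1_10 = 474, py1_10 = 544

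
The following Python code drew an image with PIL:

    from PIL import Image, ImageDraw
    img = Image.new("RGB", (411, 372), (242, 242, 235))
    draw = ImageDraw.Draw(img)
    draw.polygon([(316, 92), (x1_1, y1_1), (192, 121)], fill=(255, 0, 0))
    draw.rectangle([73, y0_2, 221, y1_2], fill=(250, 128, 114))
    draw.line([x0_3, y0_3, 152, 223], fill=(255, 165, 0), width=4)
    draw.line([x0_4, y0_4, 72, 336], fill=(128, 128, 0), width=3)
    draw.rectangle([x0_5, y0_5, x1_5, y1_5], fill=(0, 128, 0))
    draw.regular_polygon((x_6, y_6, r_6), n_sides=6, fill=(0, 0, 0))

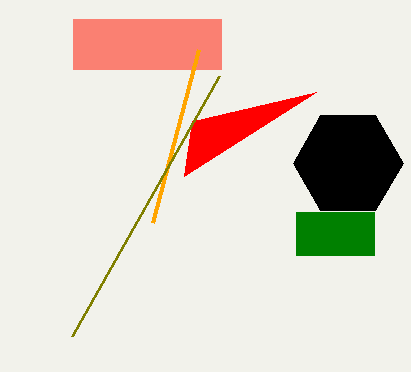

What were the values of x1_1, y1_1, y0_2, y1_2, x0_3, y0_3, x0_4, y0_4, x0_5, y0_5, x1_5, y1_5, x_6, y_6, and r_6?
x1_1 = 184
y1_1 = 176
y0_2 = 19
y1_2 = 69
x0_3 = 198
y0_3 = 50
x0_4 = 219
y0_4 = 76
x0_5 = 296
y0_5 = 212
x1_5 = 374
y1_5 = 255
x_6 = 348
y_6 = 163
r_6 = 55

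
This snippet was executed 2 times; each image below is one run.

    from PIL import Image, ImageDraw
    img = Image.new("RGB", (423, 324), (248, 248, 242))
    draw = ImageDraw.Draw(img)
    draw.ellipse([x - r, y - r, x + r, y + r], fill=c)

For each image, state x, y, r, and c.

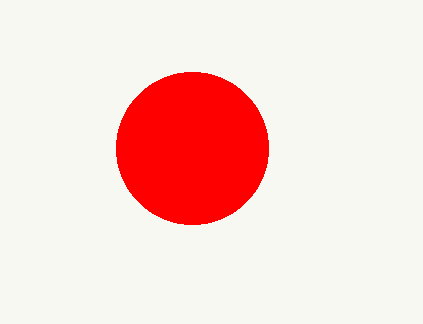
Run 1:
x = 192; y = 148; r = 76; c = 'red'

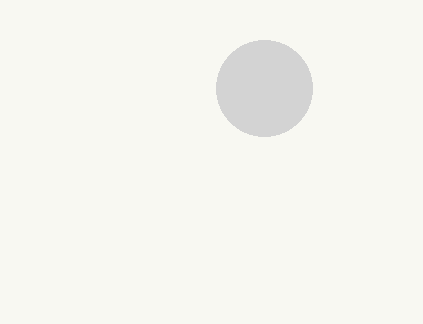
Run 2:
x = 264, y = 88, r = 48, c = 'lightgray'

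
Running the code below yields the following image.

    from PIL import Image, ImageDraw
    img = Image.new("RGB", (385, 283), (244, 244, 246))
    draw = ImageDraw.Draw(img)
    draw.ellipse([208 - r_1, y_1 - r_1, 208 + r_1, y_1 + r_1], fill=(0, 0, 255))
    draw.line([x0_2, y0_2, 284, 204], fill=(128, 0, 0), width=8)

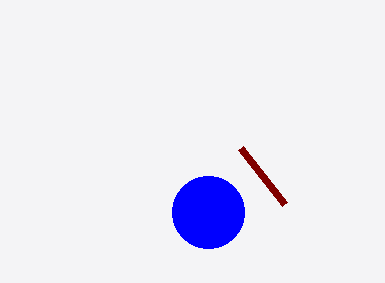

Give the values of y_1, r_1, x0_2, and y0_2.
y_1 = 212
r_1 = 36
x0_2 = 240
y0_2 = 148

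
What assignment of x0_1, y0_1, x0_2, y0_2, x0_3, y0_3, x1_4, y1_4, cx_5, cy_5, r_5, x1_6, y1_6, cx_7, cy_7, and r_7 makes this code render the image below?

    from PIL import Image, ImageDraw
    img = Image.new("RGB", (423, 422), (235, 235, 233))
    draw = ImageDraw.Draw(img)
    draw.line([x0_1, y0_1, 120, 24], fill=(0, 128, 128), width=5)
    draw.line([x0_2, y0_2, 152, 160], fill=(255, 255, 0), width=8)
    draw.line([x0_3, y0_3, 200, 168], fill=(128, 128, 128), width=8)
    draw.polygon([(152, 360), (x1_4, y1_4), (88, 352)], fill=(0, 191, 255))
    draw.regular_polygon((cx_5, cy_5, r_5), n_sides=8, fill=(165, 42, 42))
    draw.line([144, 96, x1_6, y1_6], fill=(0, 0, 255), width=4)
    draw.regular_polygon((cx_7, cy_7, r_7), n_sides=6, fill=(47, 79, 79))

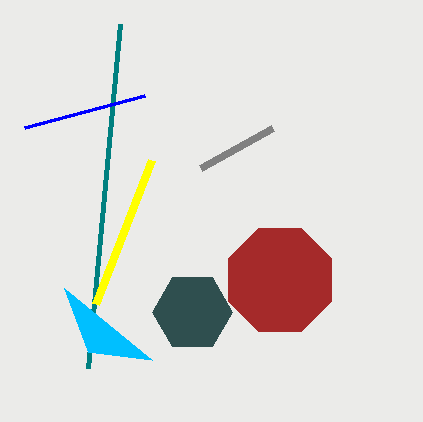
x0_1 = 88; y0_1 = 368; x0_2 = 96; y0_2 = 304; x0_3 = 272; y0_3 = 128; x1_4 = 64; y1_4 = 288; cx_5 = 280; cy_5 = 280; r_5 = 56; x1_6 = 24; y1_6 = 128; cx_7 = 192; cy_7 = 312; r_7 = 40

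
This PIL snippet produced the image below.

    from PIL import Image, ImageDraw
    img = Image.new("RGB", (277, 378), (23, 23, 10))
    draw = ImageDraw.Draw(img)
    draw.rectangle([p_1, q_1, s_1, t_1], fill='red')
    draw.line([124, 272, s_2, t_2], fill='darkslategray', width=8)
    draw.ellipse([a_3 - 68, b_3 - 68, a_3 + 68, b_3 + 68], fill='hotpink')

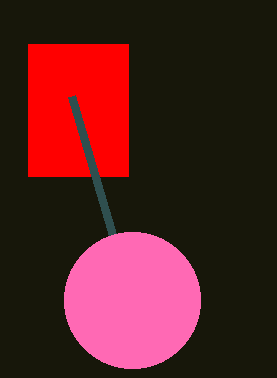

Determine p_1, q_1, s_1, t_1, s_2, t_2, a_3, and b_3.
p_1 = 28; q_1 = 44; s_1 = 128; t_1 = 176; s_2 = 72; t_2 = 96; a_3 = 132; b_3 = 300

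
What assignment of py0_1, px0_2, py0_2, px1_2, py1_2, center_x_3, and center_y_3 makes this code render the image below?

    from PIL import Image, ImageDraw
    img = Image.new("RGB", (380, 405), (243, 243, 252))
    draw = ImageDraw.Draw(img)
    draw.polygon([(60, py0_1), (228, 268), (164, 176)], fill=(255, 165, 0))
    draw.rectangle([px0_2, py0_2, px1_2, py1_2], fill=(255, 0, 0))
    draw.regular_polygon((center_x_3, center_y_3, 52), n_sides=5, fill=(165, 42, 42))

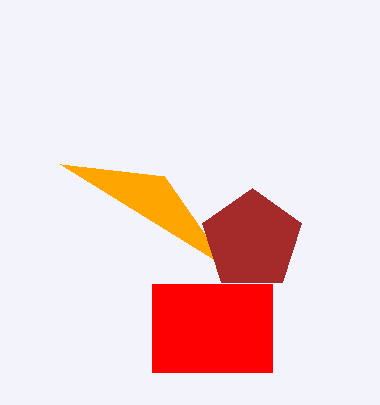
py0_1 = 164; px0_2 = 152; py0_2 = 284; px1_2 = 272; py1_2 = 372; center_x_3 = 252; center_y_3 = 240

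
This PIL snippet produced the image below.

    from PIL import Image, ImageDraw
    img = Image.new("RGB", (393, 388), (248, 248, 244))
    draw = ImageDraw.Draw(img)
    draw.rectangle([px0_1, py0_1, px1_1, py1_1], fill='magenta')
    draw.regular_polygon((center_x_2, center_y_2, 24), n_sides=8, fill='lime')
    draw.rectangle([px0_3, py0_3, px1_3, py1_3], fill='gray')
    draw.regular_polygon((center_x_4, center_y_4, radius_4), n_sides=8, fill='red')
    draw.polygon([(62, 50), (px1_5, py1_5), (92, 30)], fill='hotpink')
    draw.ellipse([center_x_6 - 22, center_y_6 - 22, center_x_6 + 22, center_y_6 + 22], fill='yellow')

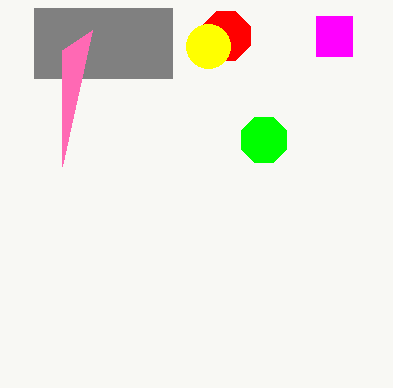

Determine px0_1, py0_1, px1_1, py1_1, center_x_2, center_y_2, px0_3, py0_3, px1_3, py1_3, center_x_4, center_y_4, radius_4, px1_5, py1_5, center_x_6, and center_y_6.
px0_1 = 316, py0_1 = 16, px1_1 = 352, py1_1 = 56, center_x_2 = 264, center_y_2 = 140, px0_3 = 34, py0_3 = 8, px1_3 = 172, py1_3 = 78, center_x_4 = 226, center_y_4 = 36, radius_4 = 26, px1_5 = 62, py1_5 = 166, center_x_6 = 208, center_y_6 = 46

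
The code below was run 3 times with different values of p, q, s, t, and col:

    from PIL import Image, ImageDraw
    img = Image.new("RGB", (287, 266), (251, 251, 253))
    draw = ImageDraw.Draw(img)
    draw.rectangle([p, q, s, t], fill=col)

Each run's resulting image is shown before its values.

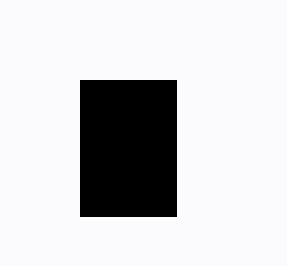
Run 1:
p = 80; q = 80; s = 176; t = 216; col = 'black'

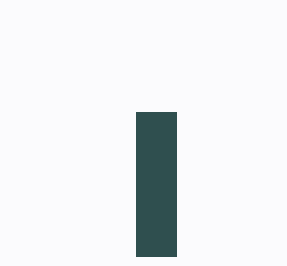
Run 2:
p = 136
q = 112
s = 176
t = 256
col = 'darkslategray'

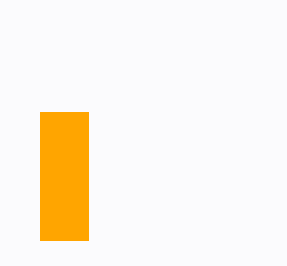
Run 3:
p = 40, q = 112, s = 88, t = 240, col = 'orange'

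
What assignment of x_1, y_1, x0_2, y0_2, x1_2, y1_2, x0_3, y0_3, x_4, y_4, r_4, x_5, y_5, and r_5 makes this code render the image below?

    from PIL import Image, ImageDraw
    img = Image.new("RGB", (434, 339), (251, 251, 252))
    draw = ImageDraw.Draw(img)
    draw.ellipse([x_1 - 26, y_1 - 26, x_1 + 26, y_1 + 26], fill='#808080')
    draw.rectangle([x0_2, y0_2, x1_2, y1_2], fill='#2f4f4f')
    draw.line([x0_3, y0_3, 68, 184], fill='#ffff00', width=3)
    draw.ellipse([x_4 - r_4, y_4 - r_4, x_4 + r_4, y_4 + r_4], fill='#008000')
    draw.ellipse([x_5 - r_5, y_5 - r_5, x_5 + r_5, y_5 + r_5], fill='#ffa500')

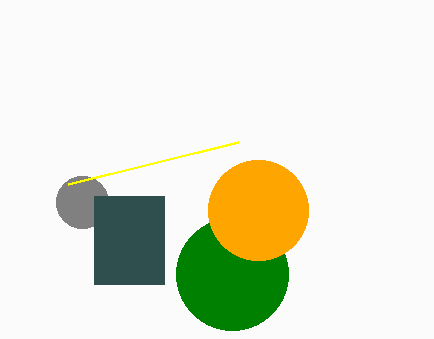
x_1 = 82, y_1 = 202, x0_2 = 94, y0_2 = 196, x1_2 = 164, y1_2 = 284, x0_3 = 238, y0_3 = 142, x_4 = 232, y_4 = 274, r_4 = 56, x_5 = 258, y_5 = 210, r_5 = 50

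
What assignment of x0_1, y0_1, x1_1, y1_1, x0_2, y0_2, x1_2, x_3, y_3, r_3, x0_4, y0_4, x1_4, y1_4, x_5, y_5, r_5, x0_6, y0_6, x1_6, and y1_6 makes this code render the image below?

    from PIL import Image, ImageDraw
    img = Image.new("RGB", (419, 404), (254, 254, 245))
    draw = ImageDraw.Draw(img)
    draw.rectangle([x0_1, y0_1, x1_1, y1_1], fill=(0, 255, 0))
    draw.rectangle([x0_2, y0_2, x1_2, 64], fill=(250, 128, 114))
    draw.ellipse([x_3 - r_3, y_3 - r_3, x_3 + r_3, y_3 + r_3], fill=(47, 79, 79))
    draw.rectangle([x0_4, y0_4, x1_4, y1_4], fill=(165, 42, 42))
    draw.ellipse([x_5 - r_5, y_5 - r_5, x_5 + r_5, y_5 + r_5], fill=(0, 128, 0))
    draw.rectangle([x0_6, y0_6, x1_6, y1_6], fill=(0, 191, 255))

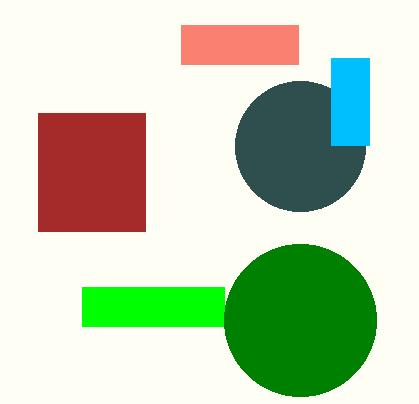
x0_1 = 82
y0_1 = 287
x1_1 = 224
y1_1 = 326
x0_2 = 181
y0_2 = 25
x1_2 = 298
x_3 = 300
y_3 = 146
r_3 = 65
x0_4 = 38
y0_4 = 113
x1_4 = 145
y1_4 = 231
x_5 = 300
y_5 = 320
r_5 = 76
x0_6 = 331
y0_6 = 58
x1_6 = 369
y1_6 = 145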